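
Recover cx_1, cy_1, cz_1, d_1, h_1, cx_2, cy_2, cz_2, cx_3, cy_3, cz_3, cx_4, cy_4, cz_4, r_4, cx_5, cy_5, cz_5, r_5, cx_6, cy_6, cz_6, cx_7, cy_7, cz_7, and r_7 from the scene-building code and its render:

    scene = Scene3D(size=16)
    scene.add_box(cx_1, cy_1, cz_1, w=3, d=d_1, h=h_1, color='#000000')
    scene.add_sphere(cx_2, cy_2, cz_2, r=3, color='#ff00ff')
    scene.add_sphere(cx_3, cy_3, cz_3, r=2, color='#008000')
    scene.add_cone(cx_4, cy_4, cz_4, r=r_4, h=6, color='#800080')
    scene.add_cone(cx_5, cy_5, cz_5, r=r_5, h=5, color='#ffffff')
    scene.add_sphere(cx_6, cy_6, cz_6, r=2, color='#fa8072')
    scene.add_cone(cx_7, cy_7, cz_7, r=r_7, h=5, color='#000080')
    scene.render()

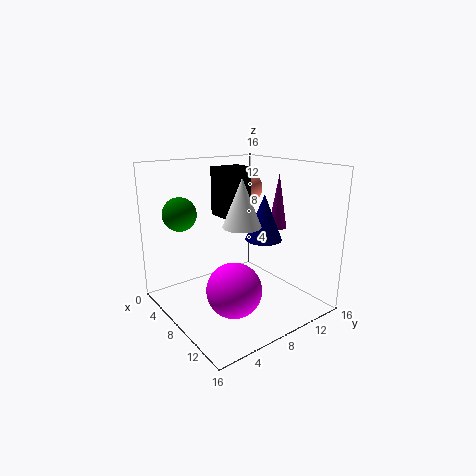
cx_1 = 1, cy_1 = 9, cz_1 = 9, d_1 = 4, h_1 = 6, cx_2 = 10, cy_2 = 6, cz_2 = 3, cx_3 = 2, cy_3 = 4, cz_3 = 10, cx_4 = 10, cy_4 = 12, cz_4 = 9, r_4 = 1, cx_5 = 10, cy_5 = 7, cz_5 = 10, r_5 = 2, cx_6 = 2, cy_6 = 14, cz_6 = 12, cx_7 = 10, cy_7 = 10, cz_7 = 8, r_7 = 2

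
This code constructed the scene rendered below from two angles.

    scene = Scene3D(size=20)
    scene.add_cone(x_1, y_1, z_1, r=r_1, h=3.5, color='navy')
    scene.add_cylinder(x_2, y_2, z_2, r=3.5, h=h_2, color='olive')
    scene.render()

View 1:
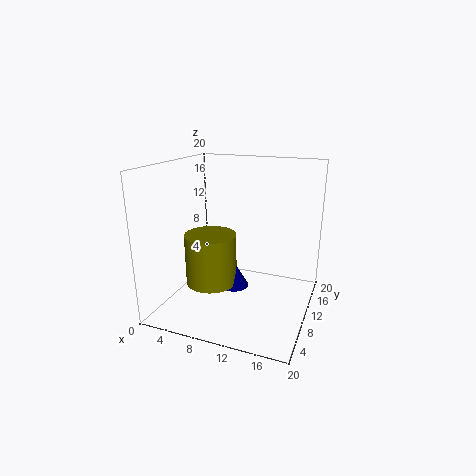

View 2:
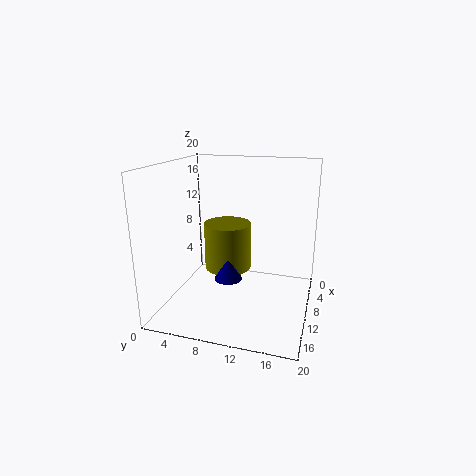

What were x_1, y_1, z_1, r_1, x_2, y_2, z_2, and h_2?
x_1 = 10
y_1 = 8.5
z_1 = 3.5
r_1 = 2
x_2 = 7
y_2 = 7.5
z_2 = 4
h_2 = 7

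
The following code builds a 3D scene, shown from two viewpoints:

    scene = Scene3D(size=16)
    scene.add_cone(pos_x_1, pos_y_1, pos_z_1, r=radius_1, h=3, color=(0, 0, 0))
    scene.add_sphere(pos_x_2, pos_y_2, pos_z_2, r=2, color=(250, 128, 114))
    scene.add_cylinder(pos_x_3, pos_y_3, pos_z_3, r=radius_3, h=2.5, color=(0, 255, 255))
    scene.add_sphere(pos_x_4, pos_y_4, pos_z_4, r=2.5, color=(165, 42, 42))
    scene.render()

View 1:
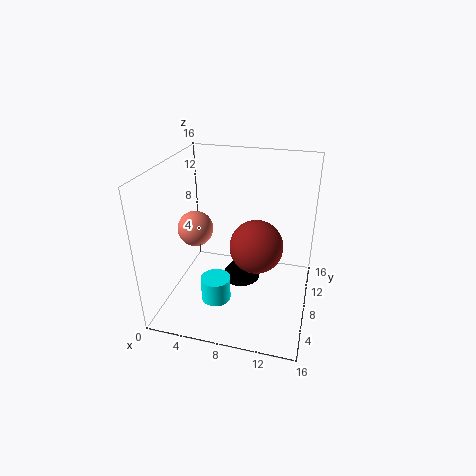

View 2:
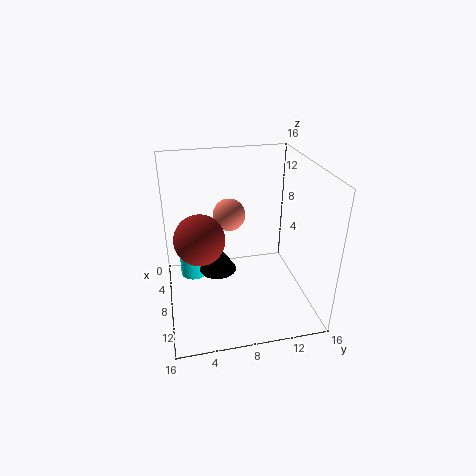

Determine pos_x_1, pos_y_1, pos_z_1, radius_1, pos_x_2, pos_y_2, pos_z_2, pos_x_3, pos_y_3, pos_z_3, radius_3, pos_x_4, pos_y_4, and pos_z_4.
pos_x_1 = 9
pos_y_1 = 5.5
pos_z_1 = 5
radius_1 = 2
pos_x_2 = 3
pos_y_2 = 8
pos_z_2 = 8.5
pos_x_3 = 7
pos_y_3 = 3
pos_z_3 = 3.5
radius_3 = 1.5
pos_x_4 = 11
pos_y_4 = 3.5
pos_z_4 = 10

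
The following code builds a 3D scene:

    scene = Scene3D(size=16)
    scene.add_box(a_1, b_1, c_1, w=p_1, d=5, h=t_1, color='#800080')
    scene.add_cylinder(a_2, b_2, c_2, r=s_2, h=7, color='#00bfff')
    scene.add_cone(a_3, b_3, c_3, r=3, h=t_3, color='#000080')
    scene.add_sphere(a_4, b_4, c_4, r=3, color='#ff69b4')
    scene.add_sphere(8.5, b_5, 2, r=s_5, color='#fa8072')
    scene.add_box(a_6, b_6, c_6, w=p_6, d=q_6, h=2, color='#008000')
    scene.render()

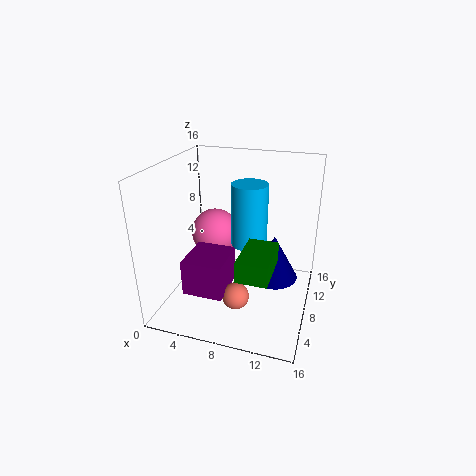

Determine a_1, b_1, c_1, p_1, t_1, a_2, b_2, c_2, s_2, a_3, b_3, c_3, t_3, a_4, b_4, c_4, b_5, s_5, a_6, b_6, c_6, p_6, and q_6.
a_1 = 3, b_1 = 3.5, c_1 = 2.5, p_1 = 4.5, t_1 = 4, a_2 = 9, b_2 = 9, c_2 = 7, s_2 = 2, a_3 = 11.5, b_3 = 11.5, c_3 = 1.5, t_3 = 5.5, a_4 = 3.5, b_4 = 12.5, c_4 = 6, b_5 = 5.5, s_5 = 1.5, a_6 = 10, b_6 = 0.5, c_6 = 7.5, p_6 = 3, q_6 = 5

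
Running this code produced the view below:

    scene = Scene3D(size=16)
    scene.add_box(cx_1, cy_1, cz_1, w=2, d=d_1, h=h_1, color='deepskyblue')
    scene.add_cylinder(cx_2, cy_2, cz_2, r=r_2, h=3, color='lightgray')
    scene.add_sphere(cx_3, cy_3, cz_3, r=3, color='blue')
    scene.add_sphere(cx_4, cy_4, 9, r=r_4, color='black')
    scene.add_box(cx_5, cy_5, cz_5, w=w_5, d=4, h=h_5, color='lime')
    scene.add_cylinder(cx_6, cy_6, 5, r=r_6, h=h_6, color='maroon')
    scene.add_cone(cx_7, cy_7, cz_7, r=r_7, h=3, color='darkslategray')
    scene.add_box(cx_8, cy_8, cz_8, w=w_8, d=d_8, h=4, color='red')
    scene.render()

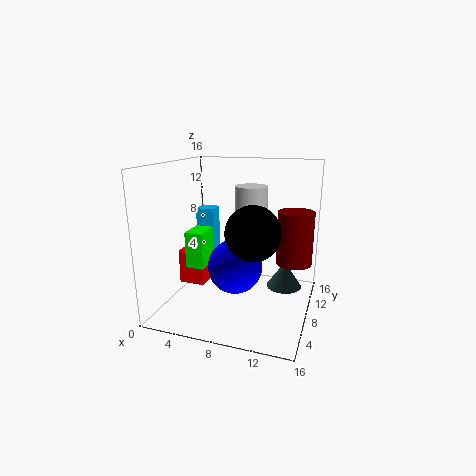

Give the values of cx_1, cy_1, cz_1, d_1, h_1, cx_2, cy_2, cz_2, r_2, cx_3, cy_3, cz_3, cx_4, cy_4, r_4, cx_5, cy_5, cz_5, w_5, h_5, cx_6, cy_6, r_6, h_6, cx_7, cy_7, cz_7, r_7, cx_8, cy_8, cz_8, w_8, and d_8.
cx_1 = 3
cy_1 = 8
cz_1 = 6
d_1 = 2
h_1 = 5
cx_2 = 8
cy_2 = 13
cz_2 = 10
r_2 = 2
cx_3 = 8
cy_3 = 7
cz_3 = 5
cx_4 = 10
cy_4 = 7
r_4 = 3
cx_5 = 3
cy_5 = 5
cz_5 = 5
w_5 = 2
h_5 = 4
cx_6 = 14
cy_6 = 10
r_6 = 2
h_6 = 6
cx_7 = 13
cy_7 = 10
cz_7 = 2
r_7 = 2
cx_8 = 1
cy_8 = 7
cz_8 = 2
w_8 = 3
d_8 = 5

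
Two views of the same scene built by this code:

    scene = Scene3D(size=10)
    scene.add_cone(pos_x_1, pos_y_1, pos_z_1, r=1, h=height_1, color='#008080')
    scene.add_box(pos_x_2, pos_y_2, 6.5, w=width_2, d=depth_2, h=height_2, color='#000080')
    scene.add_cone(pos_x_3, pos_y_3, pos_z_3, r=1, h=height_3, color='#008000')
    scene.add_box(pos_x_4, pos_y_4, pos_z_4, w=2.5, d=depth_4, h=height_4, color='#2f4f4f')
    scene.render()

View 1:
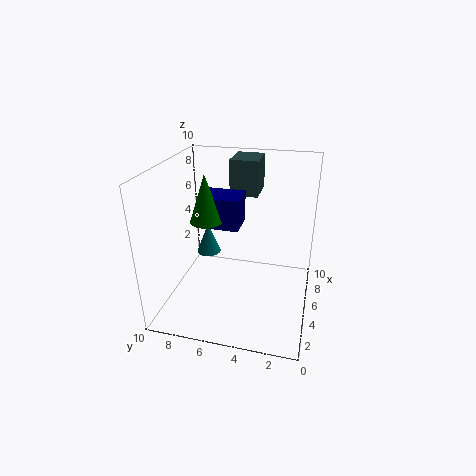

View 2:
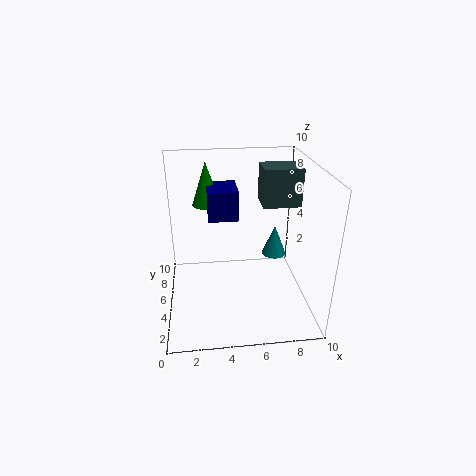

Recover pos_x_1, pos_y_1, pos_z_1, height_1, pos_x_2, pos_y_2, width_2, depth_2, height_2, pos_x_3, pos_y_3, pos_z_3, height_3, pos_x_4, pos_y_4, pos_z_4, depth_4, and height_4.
pos_x_1 = 8.5; pos_y_1 = 8.5; pos_z_1 = 1.5; height_1 = 2.5; pos_x_2 = 3; pos_y_2 = 4.5; width_2 = 2; depth_2 = 2.5; height_2 = 2; pos_x_3 = 3; pos_y_3 = 6.5; pos_z_3 = 7; height_3 = 3; pos_x_4 = 6.5; pos_y_4 = 4; pos_z_4 = 7.5; depth_4 = 2; height_4 = 2.5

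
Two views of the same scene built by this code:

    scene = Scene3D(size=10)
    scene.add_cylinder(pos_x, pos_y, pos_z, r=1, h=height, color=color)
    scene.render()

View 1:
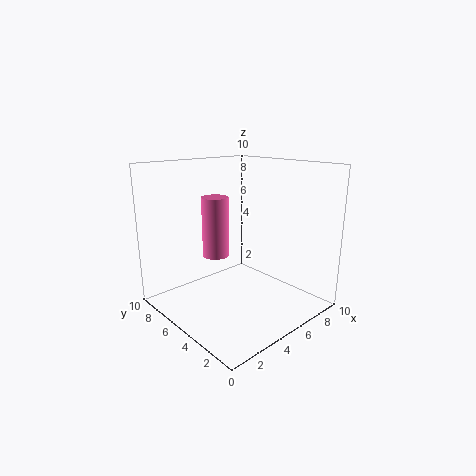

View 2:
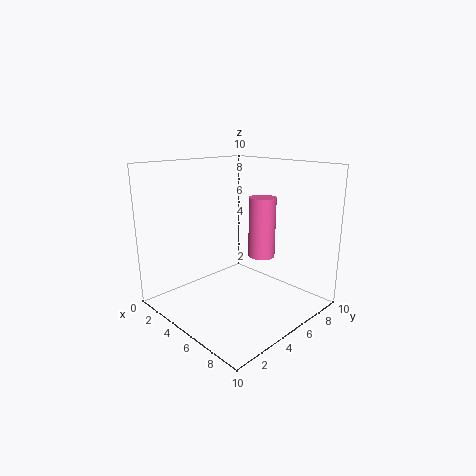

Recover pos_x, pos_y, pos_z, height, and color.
pos_x = 5
pos_y = 7.5
pos_z = 3
height = 4.5
color = 'hotpink'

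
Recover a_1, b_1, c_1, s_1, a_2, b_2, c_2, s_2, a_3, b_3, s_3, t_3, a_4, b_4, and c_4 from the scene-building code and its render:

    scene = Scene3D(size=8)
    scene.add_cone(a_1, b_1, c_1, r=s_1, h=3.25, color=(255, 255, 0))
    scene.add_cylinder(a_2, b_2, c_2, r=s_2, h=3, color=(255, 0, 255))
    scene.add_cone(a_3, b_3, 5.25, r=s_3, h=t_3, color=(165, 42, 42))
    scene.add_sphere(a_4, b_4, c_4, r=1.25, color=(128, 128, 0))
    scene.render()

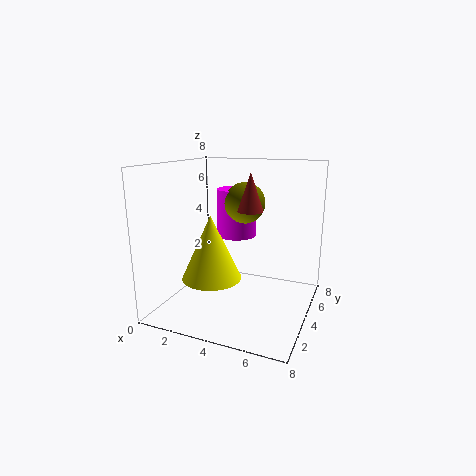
a_1 = 3.5
b_1 = 1.75
c_1 = 2.5
s_1 = 1.5
a_2 = 2.75
b_2 = 6.75
c_2 = 3.25
s_2 = 1.25
a_3 = 4.25
b_3 = 5.25
s_3 = 0.75
t_3 = 2.25
a_4 = 3.5
b_4 = 6.25
c_4 = 5.5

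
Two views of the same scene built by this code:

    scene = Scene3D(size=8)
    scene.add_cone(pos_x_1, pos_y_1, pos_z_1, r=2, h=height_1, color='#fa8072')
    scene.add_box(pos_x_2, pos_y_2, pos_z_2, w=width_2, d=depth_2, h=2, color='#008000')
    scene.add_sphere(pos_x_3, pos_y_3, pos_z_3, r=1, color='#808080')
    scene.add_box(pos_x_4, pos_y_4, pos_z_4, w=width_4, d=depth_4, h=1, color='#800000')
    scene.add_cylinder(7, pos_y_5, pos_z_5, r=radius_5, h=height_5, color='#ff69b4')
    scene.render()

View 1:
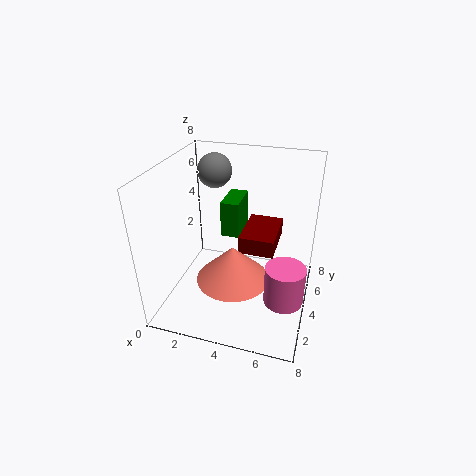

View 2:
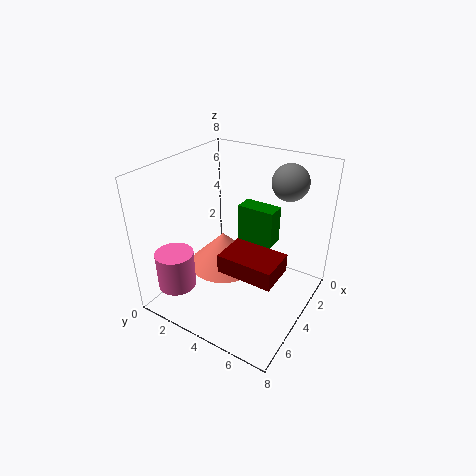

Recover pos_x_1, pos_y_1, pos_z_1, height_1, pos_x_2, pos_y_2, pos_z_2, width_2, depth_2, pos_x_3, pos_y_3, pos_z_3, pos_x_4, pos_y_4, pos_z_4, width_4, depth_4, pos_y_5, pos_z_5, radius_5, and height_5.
pos_x_1 = 4
pos_y_1 = 3
pos_z_1 = 2
height_1 = 2
pos_x_2 = 3
pos_y_2 = 4
pos_z_2 = 4
width_2 = 1
depth_2 = 2
pos_x_3 = 2
pos_y_3 = 6
pos_z_3 = 7
pos_x_4 = 4
pos_y_4 = 4
pos_z_4 = 3
width_4 = 2
depth_4 = 3
pos_y_5 = 2
pos_z_5 = 2
radius_5 = 1
height_5 = 2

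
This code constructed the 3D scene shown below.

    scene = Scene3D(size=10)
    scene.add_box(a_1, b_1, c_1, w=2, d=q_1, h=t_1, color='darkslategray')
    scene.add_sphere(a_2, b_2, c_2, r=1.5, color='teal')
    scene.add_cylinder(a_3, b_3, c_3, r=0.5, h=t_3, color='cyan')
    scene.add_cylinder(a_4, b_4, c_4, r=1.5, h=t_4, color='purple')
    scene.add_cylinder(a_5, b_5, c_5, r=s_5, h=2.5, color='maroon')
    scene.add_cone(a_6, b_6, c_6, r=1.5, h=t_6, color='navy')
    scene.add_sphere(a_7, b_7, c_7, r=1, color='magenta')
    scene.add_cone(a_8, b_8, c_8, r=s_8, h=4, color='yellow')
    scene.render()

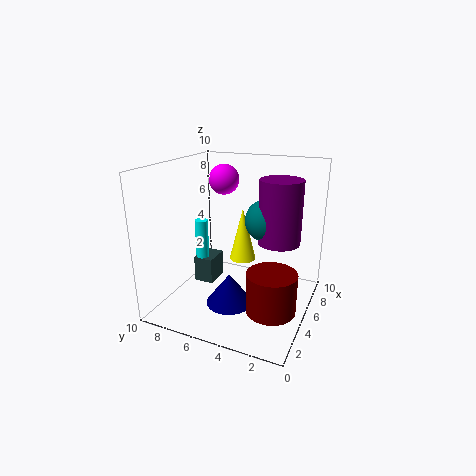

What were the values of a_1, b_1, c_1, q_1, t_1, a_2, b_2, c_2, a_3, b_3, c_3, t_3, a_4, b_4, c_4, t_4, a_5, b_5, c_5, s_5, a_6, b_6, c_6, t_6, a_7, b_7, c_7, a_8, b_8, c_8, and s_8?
a_1 = 5.5
b_1 = 7.5
c_1 = 0.5
q_1 = 1.5
t_1 = 2
a_2 = 6.5
b_2 = 3.5
c_2 = 6
a_3 = 6
b_3 = 8.5
c_3 = 1.5
t_3 = 4
a_4 = 6.5
b_4 = 2.5
c_4 = 4.5
t_4 = 4.5
a_5 = 2
b_5 = 1.5
c_5 = 2
s_5 = 1.5
a_6 = 2.5
b_6 = 4.5
c_6 = 1.5
t_6 = 2
a_7 = 5
b_7 = 6
c_7 = 9
a_8 = 7
b_8 = 5.5
c_8 = 2.5
s_8 = 1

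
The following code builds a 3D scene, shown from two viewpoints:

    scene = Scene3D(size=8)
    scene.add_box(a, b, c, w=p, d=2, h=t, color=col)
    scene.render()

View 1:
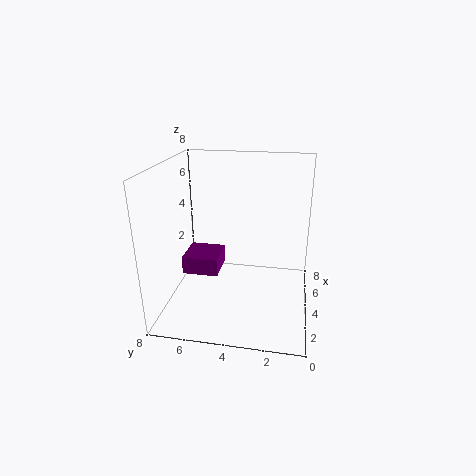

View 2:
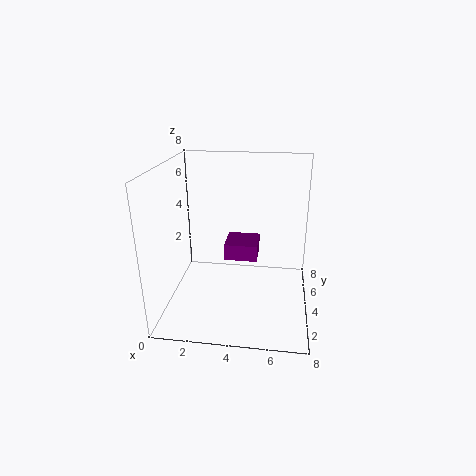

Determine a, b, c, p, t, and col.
a = 3
b = 5
c = 2
p = 2
t = 1
col = 'purple'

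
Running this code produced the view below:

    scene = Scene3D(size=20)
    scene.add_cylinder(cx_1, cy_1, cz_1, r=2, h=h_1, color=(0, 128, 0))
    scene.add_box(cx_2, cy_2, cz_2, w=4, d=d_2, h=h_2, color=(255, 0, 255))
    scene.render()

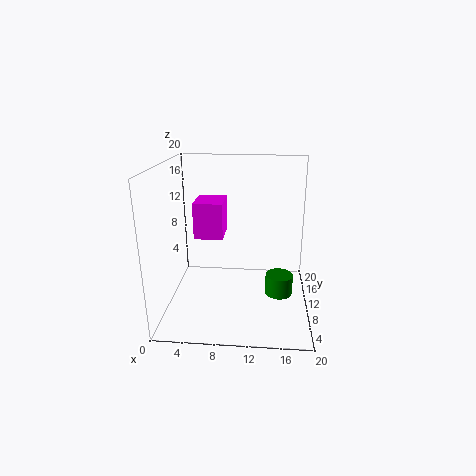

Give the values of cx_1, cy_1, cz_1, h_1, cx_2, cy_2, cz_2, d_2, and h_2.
cx_1 = 16, cy_1 = 11, cz_1 = 1, h_1 = 3, cx_2 = 4, cy_2 = 9, cz_2 = 10, d_2 = 5, h_2 = 5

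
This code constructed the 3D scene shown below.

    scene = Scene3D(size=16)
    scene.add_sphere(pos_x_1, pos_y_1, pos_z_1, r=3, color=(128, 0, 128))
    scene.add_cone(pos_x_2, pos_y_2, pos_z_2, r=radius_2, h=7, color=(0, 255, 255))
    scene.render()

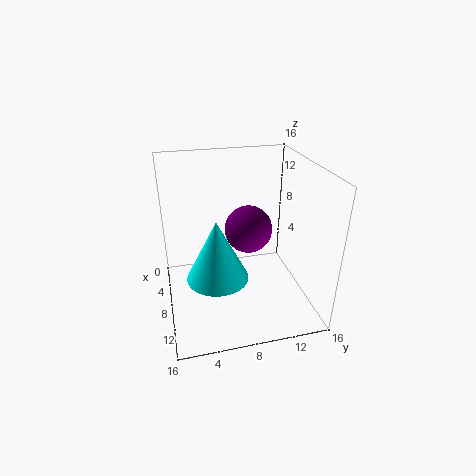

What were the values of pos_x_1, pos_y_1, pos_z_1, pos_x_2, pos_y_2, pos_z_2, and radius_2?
pos_x_1 = 3.5
pos_y_1 = 10.5
pos_z_1 = 6.5
pos_x_2 = 8.5
pos_y_2 = 5.5
pos_z_2 = 3.5
radius_2 = 3.5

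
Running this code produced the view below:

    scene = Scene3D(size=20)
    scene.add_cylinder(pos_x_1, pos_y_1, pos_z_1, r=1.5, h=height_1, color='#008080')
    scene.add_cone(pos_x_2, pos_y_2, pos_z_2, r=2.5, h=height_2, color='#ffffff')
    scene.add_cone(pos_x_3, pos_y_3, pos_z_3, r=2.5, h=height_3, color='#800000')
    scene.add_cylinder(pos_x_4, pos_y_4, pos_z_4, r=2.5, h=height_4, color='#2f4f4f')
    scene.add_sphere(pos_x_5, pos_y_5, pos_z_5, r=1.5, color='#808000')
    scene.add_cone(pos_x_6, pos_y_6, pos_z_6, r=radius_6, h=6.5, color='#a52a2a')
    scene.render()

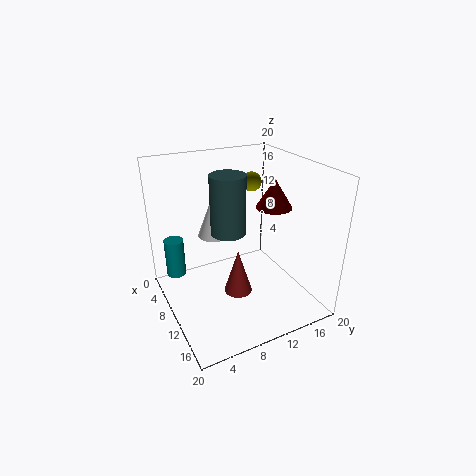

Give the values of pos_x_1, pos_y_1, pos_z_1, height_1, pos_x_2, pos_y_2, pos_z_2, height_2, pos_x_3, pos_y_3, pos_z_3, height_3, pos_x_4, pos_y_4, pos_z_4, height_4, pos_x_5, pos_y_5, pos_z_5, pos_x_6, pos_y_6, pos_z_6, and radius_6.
pos_x_1 = 2
pos_y_1 = 3
pos_z_1 = 1.5
height_1 = 6
pos_x_2 = 4
pos_y_2 = 9
pos_z_2 = 8
height_2 = 6.5
pos_x_3 = 11
pos_y_3 = 15
pos_z_3 = 14
height_3 = 4
pos_x_4 = 8
pos_y_4 = 9.5
pos_z_4 = 10
height_4 = 8.5
pos_x_5 = 4
pos_y_5 = 15.5
pos_z_5 = 15.5
pos_x_6 = 11
pos_y_6 = 9.5
pos_z_6 = 2
radius_6 = 2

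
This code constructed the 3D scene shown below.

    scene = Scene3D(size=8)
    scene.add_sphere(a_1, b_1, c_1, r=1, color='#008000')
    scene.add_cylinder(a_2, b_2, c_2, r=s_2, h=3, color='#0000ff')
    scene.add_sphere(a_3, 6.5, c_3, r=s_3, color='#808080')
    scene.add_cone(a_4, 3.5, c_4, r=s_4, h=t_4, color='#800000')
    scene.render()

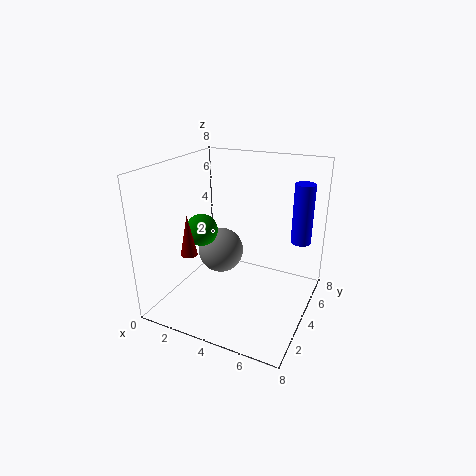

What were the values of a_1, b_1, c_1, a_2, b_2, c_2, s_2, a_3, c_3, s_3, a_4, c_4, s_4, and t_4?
a_1 = 1; b_1 = 5; c_1 = 3.5; a_2 = 7.5; b_2 = 4; c_2 = 4.5; s_2 = 0.5; a_3 = 1.5; c_3 = 1.5; s_3 = 1.5; a_4 = 1; c_4 = 2.5; s_4 = 0.5; t_4 = 2.5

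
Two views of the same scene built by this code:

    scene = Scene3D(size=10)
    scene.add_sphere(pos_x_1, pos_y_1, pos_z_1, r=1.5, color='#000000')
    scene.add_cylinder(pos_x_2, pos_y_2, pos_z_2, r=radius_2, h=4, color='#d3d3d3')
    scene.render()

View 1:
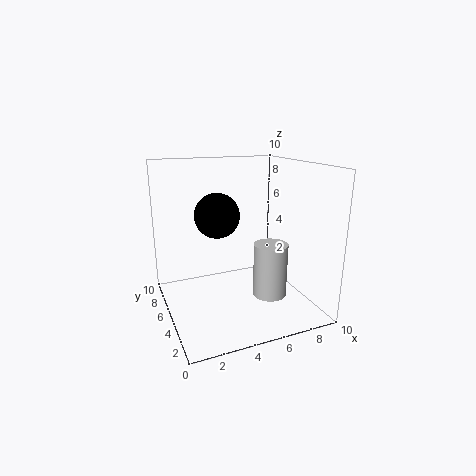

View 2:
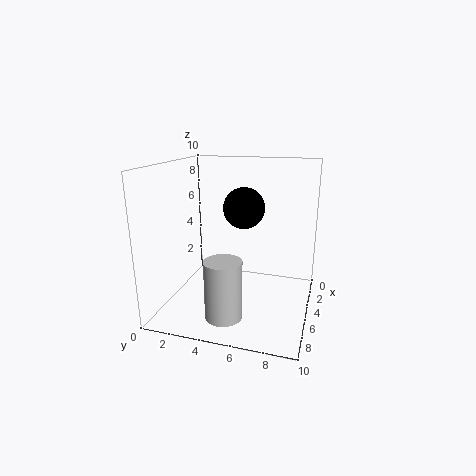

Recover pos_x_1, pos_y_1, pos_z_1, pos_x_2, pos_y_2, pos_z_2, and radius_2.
pos_x_1 = 3.5; pos_y_1 = 5; pos_z_1 = 6.75; pos_x_2 = 7.5; pos_y_2 = 4.75; pos_z_2 = 0.25; radius_2 = 1.25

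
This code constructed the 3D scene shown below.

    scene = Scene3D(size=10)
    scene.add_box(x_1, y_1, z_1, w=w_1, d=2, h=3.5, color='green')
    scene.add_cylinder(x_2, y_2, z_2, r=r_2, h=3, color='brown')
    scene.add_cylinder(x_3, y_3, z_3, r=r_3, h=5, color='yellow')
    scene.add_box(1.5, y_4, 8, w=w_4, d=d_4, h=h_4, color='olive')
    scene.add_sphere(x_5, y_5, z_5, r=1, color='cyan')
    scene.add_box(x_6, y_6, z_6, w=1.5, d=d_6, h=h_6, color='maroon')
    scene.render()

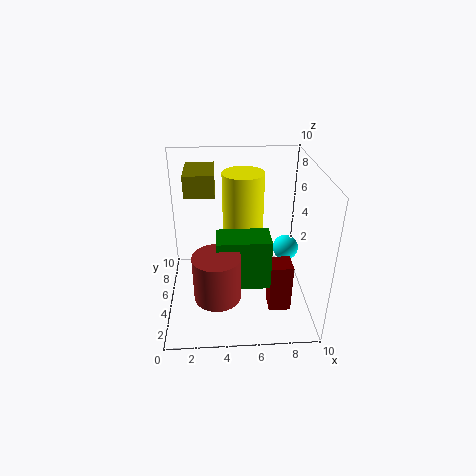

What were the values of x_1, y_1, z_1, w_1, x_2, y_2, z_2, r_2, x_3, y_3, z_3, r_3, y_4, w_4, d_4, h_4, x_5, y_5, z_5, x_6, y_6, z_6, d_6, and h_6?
x_1 = 3.5
y_1 = 2.5
z_1 = 2.5
w_1 = 3.5
x_2 = 3.5
y_2 = 2
z_2 = 2.5
r_2 = 1.5
x_3 = 5.5
y_3 = 7
z_3 = 4
r_3 = 1.5
y_4 = 5
w_4 = 2
d_4 = 3
h_4 = 1.5
x_5 = 9
y_5 = 7.5
z_5 = 2.5
x_6 = 7
y_6 = 2.5
z_6 = 0.5
d_6 = 1.5
h_6 = 3.5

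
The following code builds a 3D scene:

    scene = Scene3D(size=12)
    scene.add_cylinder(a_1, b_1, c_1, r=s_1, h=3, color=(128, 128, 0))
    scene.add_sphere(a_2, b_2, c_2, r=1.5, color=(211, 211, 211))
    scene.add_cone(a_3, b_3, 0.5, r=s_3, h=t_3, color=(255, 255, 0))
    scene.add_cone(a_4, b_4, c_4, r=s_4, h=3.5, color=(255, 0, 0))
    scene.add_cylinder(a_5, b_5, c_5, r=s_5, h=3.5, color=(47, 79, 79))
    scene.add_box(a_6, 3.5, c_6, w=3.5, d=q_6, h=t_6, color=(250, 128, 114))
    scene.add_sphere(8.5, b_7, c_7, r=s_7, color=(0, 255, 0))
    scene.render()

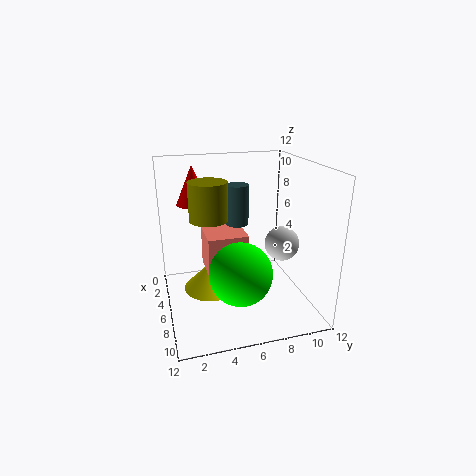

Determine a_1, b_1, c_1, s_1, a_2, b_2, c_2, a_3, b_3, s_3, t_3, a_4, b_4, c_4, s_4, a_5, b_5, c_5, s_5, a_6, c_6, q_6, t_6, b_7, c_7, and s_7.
a_1 = 6.5
b_1 = 3.5
c_1 = 8
s_1 = 1.5
a_2 = 6
b_2 = 10
c_2 = 5
a_3 = 4
b_3 = 4
s_3 = 2.5
t_3 = 2.5
a_4 = 2
b_4 = 3
c_4 = 8
s_4 = 1.5
a_5 = 4
b_5 = 6.5
c_5 = 6.5
s_5 = 1
a_6 = 2.5
c_6 = 2.5
q_6 = 3.5
t_6 = 3.5
b_7 = 5.5
c_7 = 4
s_7 = 2.5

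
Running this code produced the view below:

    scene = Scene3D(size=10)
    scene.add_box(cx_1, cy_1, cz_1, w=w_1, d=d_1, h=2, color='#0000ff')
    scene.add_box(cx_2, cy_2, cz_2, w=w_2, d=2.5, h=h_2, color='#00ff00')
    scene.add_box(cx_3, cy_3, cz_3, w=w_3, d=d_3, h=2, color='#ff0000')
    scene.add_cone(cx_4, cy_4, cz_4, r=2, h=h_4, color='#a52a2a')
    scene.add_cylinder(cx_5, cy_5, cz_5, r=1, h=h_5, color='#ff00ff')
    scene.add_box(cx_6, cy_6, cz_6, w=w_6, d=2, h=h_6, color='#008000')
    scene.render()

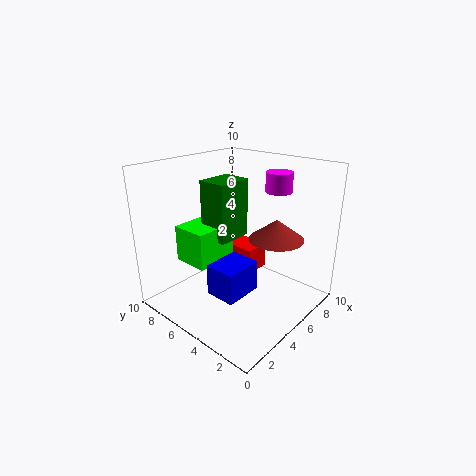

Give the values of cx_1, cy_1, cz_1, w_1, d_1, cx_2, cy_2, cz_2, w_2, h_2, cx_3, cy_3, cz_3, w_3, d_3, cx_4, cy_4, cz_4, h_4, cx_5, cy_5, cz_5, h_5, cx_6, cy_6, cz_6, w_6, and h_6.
cx_1 = 1.5, cy_1 = 2.5, cz_1 = 2.5, w_1 = 2.5, d_1 = 2, cx_2 = 2, cy_2 = 5.5, cz_2 = 3.5, w_2 = 3, h_2 = 2.5, cx_3 = 7, cy_3 = 5.5, cz_3 = 1, w_3 = 2, d_3 = 3, cx_4 = 7.5, cy_4 = 3.5, cz_4 = 4.5, h_4 = 1.5, cx_5 = 9, cy_5 = 4.5, cz_5 = 7.5, h_5 = 1.5, cx_6 = 3.5, cy_6 = 5, cz_6 = 5, w_6 = 2.5, h_6 = 4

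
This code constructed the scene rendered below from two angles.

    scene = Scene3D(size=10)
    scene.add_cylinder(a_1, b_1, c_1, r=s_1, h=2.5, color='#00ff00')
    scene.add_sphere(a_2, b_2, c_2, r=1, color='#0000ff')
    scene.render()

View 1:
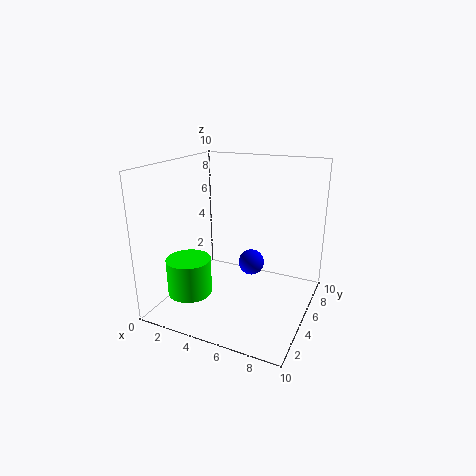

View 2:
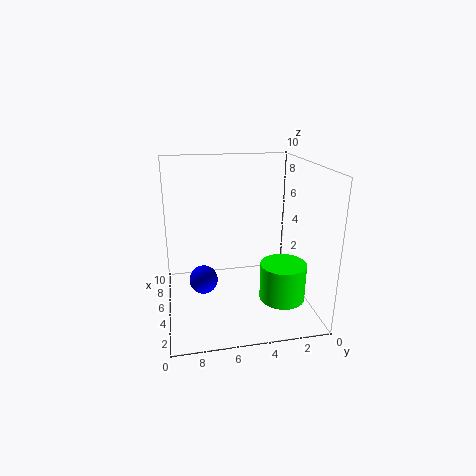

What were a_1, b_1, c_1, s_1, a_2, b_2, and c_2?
a_1 = 2.5, b_1 = 2.5, c_1 = 1.5, s_1 = 1.5, a_2 = 5, b_2 = 7.5, c_2 = 2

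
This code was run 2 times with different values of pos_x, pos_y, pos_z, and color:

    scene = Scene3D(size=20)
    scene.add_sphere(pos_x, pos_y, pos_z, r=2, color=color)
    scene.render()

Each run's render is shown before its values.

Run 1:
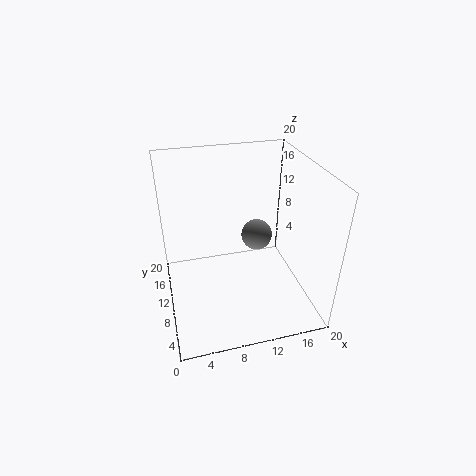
pos_x = 12, pos_y = 8, pos_z = 11.5, color = 'gray'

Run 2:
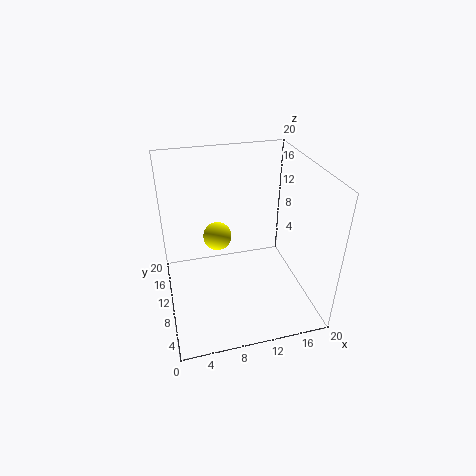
pos_x = 7.5, pos_y = 12, pos_z = 9.5, color = 'yellow'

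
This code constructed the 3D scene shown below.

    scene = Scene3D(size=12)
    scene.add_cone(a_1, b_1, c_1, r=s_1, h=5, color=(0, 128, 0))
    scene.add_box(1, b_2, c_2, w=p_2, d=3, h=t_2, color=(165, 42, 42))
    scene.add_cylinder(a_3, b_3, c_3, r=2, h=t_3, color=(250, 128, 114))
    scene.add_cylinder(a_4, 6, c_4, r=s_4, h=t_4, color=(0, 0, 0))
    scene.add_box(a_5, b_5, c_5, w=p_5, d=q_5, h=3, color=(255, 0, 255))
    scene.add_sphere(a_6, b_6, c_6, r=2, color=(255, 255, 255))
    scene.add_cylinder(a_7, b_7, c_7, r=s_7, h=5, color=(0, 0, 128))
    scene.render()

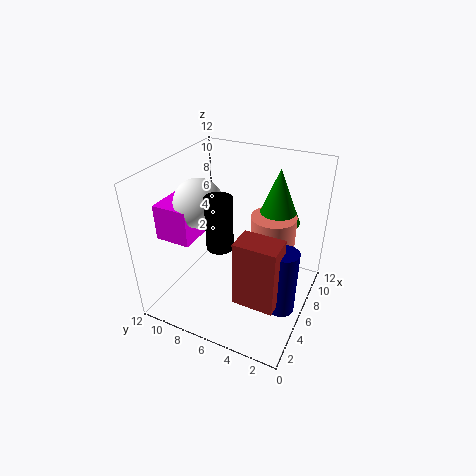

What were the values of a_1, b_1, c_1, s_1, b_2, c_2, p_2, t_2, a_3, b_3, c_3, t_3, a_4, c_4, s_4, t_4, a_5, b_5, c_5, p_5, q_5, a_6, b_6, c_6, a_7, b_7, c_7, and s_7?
a_1 = 10, b_1 = 4, c_1 = 6, s_1 = 2, b_2 = 1, c_2 = 4, p_2 = 2, t_2 = 5, a_3 = 9, b_3 = 4, c_3 = 3, t_3 = 4, a_4 = 3, c_4 = 7, s_4 = 1, t_4 = 4, a_5 = 3, b_5 = 9, c_5 = 6, p_5 = 4, q_5 = 3, a_6 = 5, b_6 = 9, c_6 = 9, a_7 = 3, b_7 = 1, c_7 = 3, s_7 = 1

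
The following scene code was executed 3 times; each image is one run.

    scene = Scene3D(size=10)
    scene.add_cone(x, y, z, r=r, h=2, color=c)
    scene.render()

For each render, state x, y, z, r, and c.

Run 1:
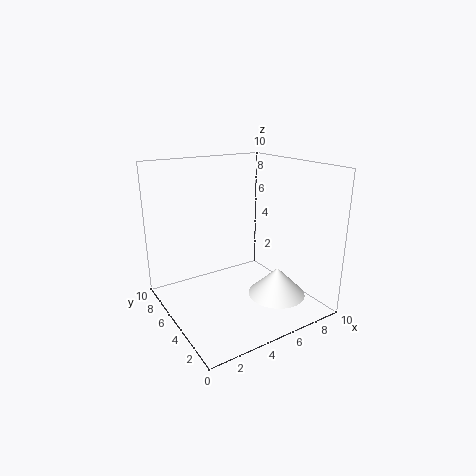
x = 7, y = 3, z = 1, r = 2, c = 'white'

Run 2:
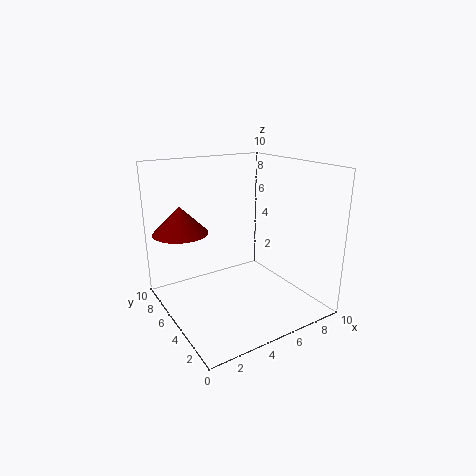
x = 2, y = 8, z = 5, r = 2, c = 'maroon'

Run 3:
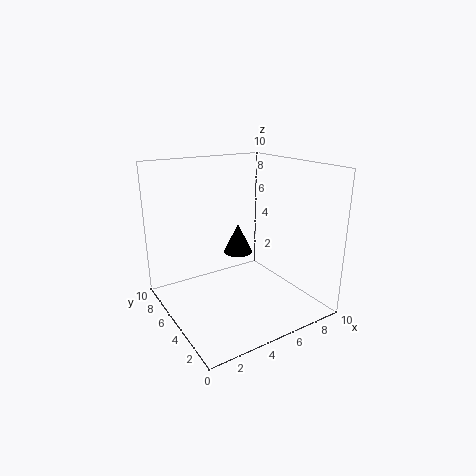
x = 5, y = 5, z = 4, r = 1, c = 'black'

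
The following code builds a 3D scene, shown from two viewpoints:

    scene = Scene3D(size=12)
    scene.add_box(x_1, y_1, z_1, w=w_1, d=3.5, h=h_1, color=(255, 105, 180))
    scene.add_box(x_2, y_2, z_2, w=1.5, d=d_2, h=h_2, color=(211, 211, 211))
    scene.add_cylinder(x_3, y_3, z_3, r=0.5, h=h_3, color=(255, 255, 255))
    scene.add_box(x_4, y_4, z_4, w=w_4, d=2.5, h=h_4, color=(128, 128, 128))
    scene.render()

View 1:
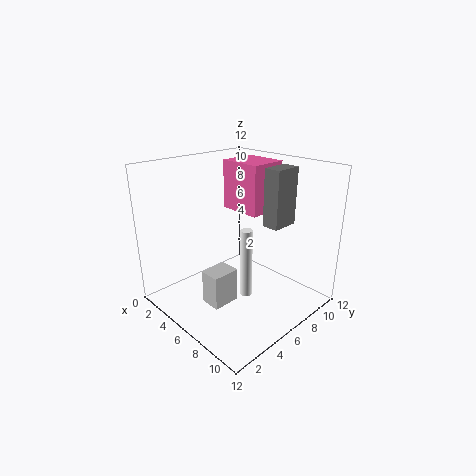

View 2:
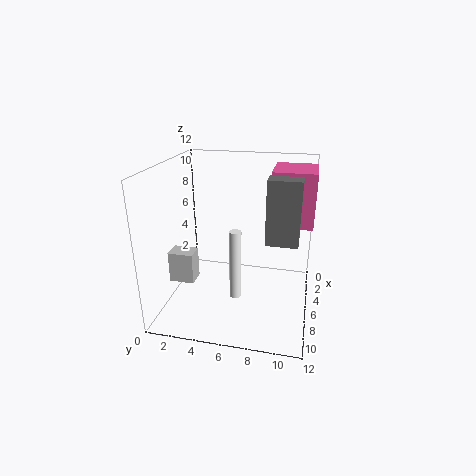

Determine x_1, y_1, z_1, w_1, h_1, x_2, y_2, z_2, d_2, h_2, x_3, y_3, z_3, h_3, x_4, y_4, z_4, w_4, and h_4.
x_1 = 1.5; y_1 = 8.5; z_1 = 7; w_1 = 4; h_1 = 4.5; x_2 = 7.5; y_2 = 1; z_2 = 3; d_2 = 2; h_2 = 2.5; x_3 = 7; y_3 = 6; z_3 = 1; h_3 = 6; x_4 = 6.5; y_4 = 8.5; z_4 = 6.5; w_4 = 1.5; h_4 = 5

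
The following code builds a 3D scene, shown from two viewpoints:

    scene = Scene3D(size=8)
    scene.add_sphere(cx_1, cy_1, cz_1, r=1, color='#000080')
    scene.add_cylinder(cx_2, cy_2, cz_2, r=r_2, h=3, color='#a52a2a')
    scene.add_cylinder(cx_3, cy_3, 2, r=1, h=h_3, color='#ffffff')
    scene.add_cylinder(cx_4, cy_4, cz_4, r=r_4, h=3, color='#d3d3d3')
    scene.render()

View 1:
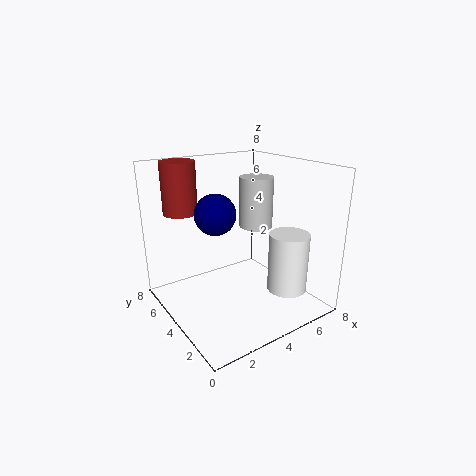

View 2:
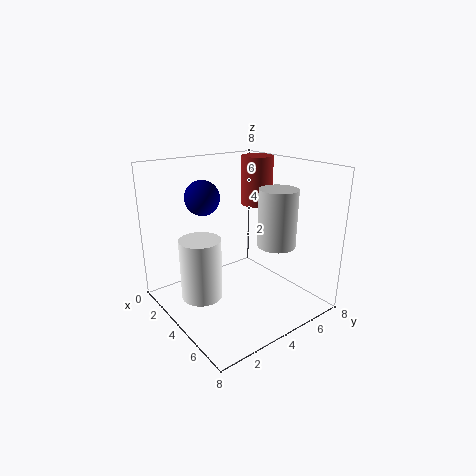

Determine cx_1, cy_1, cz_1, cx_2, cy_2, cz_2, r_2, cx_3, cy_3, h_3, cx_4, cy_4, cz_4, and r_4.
cx_1 = 2, cy_1 = 3, cz_1 = 6, cx_2 = 2, cy_2 = 7, cz_2 = 5, r_2 = 1, cx_3 = 5, cy_3 = 1, h_3 = 3, cx_4 = 6, cy_4 = 5, cz_4 = 4, r_4 = 1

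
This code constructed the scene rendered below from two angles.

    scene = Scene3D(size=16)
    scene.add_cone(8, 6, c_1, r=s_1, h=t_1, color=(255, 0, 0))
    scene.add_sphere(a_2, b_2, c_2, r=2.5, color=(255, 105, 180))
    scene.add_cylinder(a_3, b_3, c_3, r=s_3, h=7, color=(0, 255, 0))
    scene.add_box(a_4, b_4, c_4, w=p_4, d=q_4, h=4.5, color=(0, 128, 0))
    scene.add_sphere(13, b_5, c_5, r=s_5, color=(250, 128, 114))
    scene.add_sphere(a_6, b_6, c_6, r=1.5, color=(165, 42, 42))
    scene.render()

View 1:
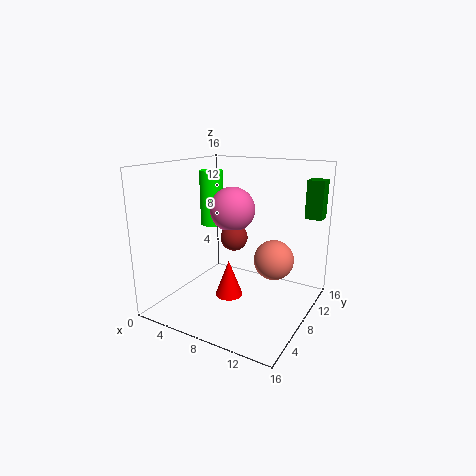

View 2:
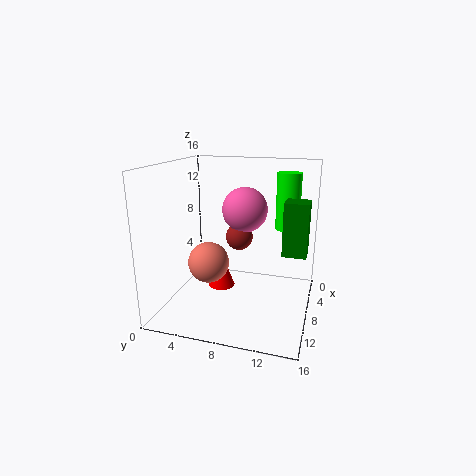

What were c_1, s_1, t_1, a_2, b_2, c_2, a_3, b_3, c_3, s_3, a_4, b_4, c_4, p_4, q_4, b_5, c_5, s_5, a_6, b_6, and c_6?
c_1 = 2; s_1 = 1.5; t_1 = 4; a_2 = 7; b_2 = 8.5; c_2 = 11; a_3 = 1.5; b_3 = 12.5; c_3 = 7.5; s_3 = 1.5; a_4 = 13.5; b_4 = 14; c_4 = 9.5; p_4 = 2; q_4 = 2; b_5 = 6.5; c_5 = 7; s_5 = 2; a_6 = 7.5; b_6 = 8; c_6 = 8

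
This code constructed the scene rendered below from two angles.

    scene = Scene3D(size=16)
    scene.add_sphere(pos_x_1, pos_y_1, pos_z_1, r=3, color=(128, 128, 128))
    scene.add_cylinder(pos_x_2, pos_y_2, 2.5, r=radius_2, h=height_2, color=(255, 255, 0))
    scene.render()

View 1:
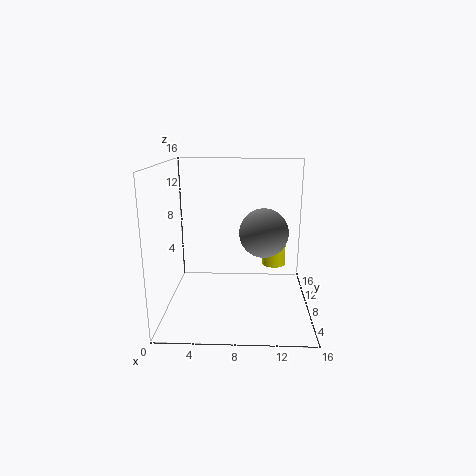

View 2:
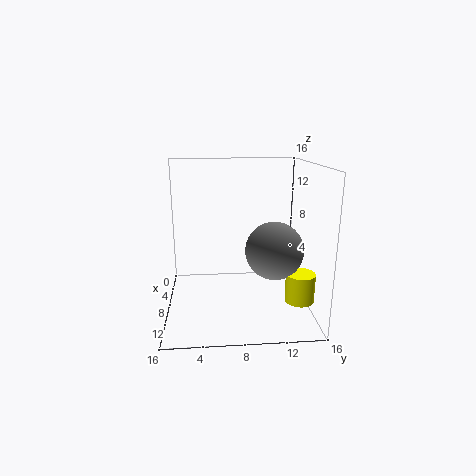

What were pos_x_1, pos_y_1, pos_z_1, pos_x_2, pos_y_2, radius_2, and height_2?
pos_x_1 = 11
pos_y_1 = 11.5
pos_z_1 = 7.5
pos_x_2 = 12.5
pos_y_2 = 14
radius_2 = 1.5
height_2 = 3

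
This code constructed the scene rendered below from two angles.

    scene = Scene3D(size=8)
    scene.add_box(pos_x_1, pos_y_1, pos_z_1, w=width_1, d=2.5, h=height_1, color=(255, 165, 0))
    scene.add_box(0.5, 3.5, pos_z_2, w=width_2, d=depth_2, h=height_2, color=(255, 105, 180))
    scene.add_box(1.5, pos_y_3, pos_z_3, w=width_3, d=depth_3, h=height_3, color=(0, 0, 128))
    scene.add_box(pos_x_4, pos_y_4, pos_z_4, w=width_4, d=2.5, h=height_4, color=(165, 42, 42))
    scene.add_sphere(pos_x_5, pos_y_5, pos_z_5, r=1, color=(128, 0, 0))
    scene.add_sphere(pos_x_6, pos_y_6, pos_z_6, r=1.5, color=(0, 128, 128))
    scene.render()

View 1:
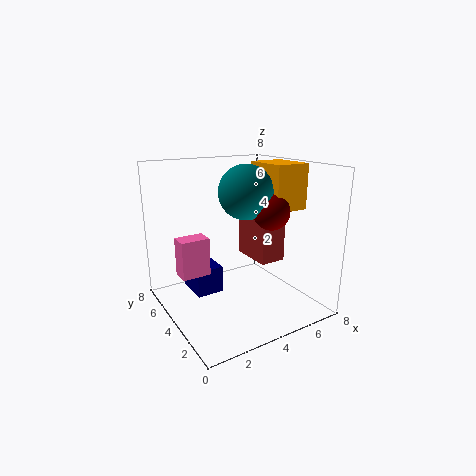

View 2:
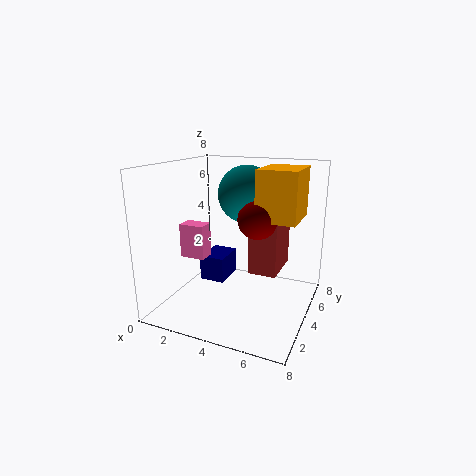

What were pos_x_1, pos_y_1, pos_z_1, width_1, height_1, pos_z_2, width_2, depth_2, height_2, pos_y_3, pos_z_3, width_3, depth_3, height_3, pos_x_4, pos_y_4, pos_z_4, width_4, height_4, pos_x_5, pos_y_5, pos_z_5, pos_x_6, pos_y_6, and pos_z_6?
pos_x_1 = 5.5; pos_y_1 = 2.5; pos_z_1 = 5.5; width_1 = 2; height_1 = 2.5; pos_z_2 = 2.5; width_2 = 1.5; depth_2 = 1; height_2 = 2; pos_y_3 = 4; pos_z_3 = 1; width_3 = 1.5; depth_3 = 2; height_3 = 1.5; pos_x_4 = 5; pos_y_4 = 3; pos_z_4 = 2.5; width_4 = 1.5; height_4 = 3; pos_x_5 = 5.5; pos_y_5 = 3; pos_z_5 = 5.5; pos_x_6 = 4.5; pos_y_6 = 4; pos_z_6 = 6.5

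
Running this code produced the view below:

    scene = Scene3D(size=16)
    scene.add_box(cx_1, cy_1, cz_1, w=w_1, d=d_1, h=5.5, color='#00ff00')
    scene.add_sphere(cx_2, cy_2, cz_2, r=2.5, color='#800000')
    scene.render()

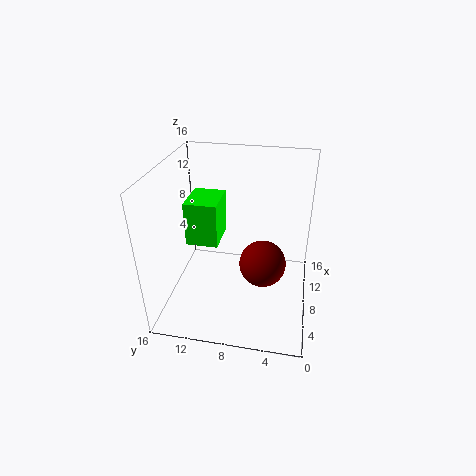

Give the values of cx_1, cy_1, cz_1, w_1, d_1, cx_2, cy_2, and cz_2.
cx_1 = 10, cy_1 = 11, cz_1 = 5, w_1 = 5, d_1 = 4, cx_2 = 6.5, cy_2 = 5, cz_2 = 6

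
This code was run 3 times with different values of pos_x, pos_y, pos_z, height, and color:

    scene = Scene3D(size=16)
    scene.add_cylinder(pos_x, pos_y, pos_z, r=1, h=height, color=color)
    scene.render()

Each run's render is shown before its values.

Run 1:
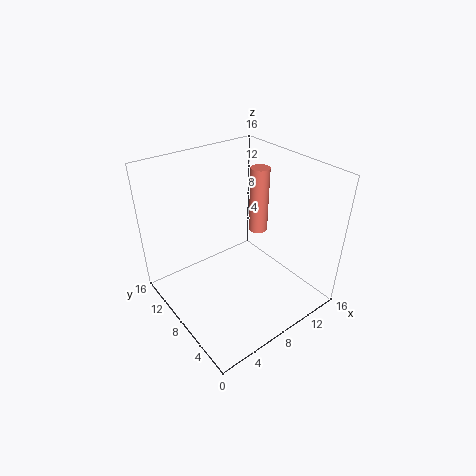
pos_x = 10; pos_y = 7; pos_z = 9; height = 7; color = 'salmon'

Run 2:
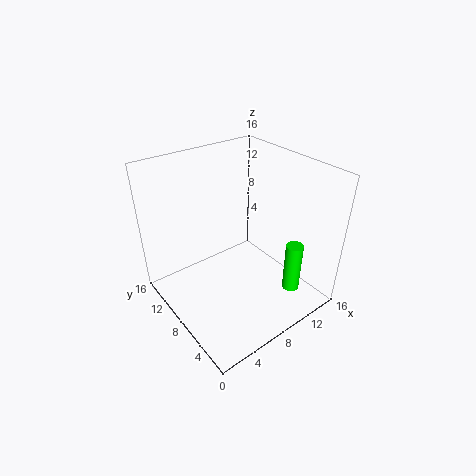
pos_x = 13; pos_y = 4; pos_z = 1; height = 6; color = 'lime'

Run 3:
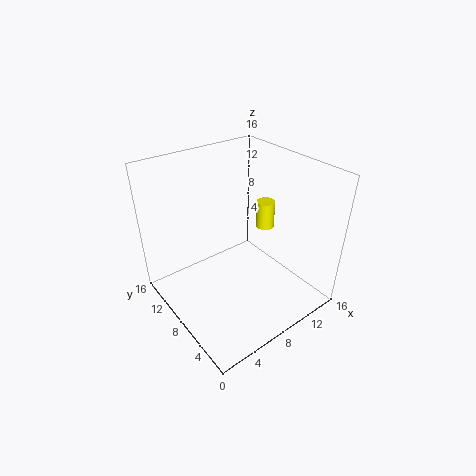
pos_x = 11; pos_y = 7; pos_z = 9; height = 3; color = 'yellow'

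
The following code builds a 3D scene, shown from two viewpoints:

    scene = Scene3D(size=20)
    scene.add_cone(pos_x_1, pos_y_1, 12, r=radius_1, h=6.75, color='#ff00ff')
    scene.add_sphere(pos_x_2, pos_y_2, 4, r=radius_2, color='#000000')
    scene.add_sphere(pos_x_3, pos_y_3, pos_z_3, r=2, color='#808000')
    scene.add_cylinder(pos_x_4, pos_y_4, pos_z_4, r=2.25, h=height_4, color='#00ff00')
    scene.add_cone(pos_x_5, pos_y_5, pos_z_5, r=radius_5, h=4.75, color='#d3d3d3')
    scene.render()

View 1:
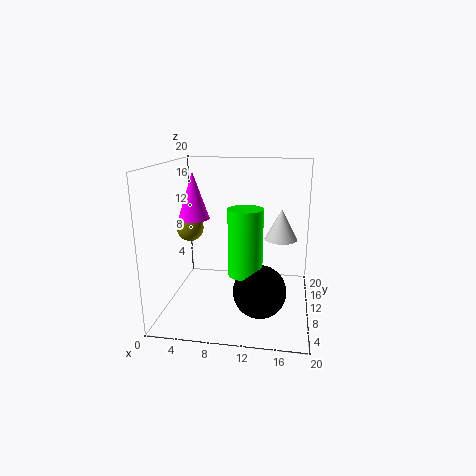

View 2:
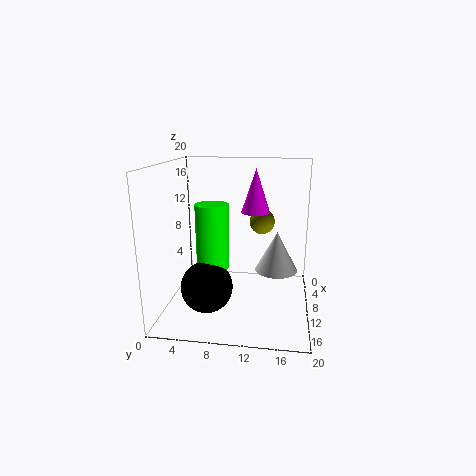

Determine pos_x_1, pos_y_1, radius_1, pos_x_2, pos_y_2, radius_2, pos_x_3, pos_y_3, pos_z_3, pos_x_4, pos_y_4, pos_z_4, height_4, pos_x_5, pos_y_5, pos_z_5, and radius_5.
pos_x_1 = 3.25; pos_y_1 = 11.75; radius_1 = 2.25; pos_x_2 = 13.5; pos_y_2 = 6.25; radius_2 = 3.5; pos_x_3 = 2.25; pos_y_3 = 12.75; pos_z_3 = 10.25; pos_x_4 = 11.5; pos_y_4 = 6.75; pos_z_4 = 6.25; height_4 = 8.75; pos_x_5 = 15.75; pos_y_5 = 15.5; pos_z_5 = 8.25; radius_5 = 2.5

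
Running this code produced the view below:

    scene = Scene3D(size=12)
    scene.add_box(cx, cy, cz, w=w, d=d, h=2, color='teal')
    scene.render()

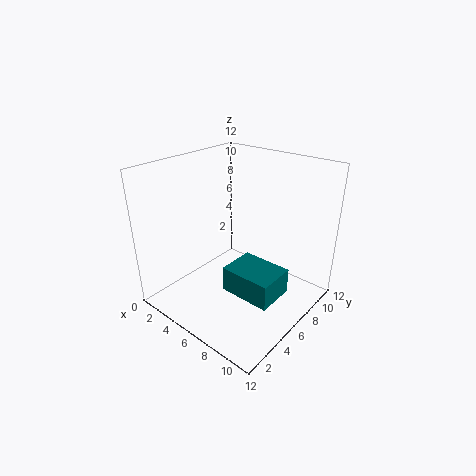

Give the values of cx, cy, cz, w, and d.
cx = 7; cy = 3; cz = 3; w = 4; d = 3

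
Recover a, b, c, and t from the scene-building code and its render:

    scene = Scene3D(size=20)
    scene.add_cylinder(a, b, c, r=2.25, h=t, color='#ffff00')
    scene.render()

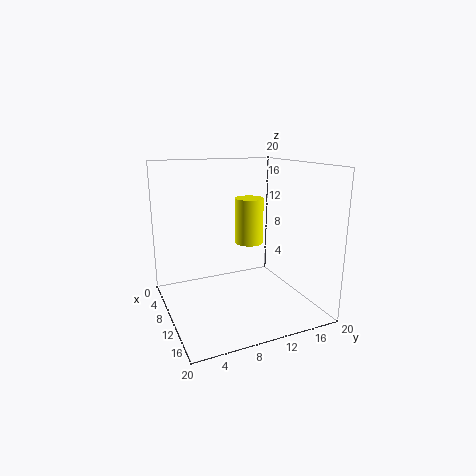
a = 4.25
b = 14.5
c = 7
t = 7.25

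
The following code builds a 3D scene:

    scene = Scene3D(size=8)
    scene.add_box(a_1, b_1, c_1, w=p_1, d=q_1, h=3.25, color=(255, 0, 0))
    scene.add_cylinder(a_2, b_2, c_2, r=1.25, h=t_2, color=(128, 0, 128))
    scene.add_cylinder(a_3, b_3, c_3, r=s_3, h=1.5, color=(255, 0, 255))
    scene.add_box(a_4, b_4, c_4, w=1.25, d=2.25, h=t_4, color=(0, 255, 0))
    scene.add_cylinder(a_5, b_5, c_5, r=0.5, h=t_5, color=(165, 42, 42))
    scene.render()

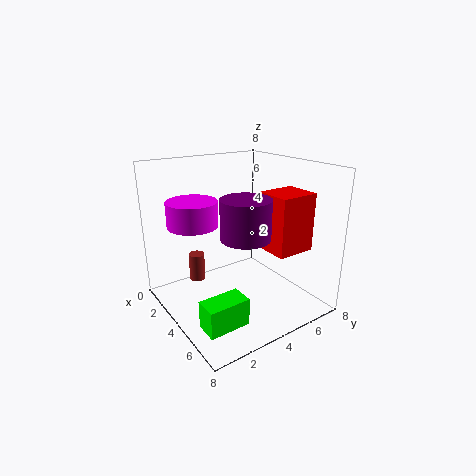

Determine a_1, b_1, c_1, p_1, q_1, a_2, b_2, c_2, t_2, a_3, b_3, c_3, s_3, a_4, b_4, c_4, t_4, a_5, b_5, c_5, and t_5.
a_1 = 4.25; b_1 = 5.25; c_1 = 3.25; p_1 = 2; q_1 = 2.25; a_2 = 5.75; b_2 = 3.25; c_2 = 4.75; t_2 = 2; a_3 = 1.5; b_3 = 2.5; c_3 = 4.25; s_3 = 1.5; a_4 = 5.25; b_4 = 0.75; c_4 = 0.25; t_4 = 1.5; a_5 = 0.75; b_5 = 3; c_5 = 0.25; t_5 = 1.75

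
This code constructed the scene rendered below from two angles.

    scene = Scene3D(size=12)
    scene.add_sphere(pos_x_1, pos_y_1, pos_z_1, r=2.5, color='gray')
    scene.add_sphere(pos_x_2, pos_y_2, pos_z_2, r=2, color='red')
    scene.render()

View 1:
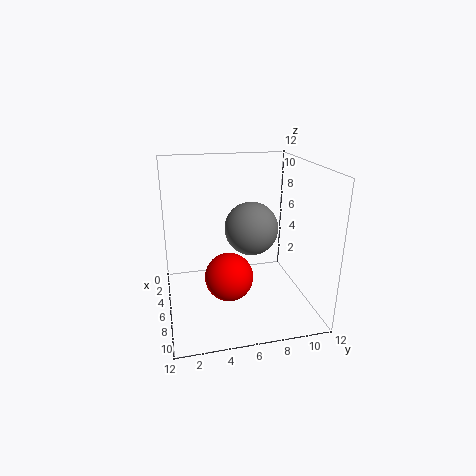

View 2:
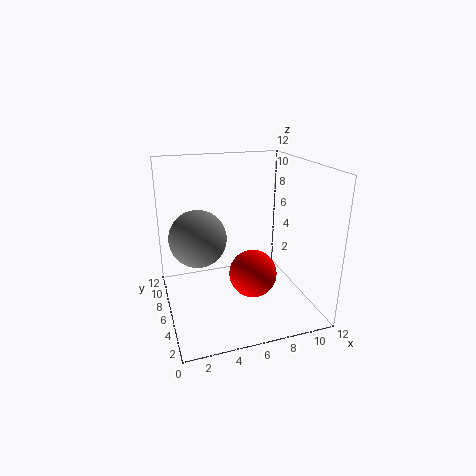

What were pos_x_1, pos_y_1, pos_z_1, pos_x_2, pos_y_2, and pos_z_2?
pos_x_1 = 3
pos_y_1 = 8
pos_z_1 = 5.5
pos_x_2 = 7
pos_y_2 = 5
pos_z_2 = 3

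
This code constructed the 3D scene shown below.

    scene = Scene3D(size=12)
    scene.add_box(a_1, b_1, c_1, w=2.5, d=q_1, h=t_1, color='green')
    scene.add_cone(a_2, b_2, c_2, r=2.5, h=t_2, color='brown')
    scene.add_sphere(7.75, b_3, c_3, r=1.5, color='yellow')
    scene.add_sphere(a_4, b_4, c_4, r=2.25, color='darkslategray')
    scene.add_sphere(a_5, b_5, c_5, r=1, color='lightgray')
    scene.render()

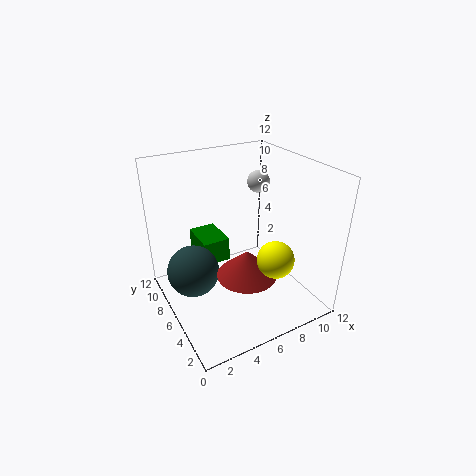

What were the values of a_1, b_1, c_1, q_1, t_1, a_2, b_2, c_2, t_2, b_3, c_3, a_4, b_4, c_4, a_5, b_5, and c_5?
a_1 = 4; b_1 = 8.5; c_1 = 2.25; q_1 = 3.5; t_1 = 2.25; a_2 = 6; b_2 = 4.5; c_2 = 3.25; t_2 = 2.25; b_3 = 3; c_3 = 5; a_4 = 2.5; b_4 = 7.75; c_4 = 2.75; a_5 = 9.5; b_5 = 8.5; c_5 = 9.5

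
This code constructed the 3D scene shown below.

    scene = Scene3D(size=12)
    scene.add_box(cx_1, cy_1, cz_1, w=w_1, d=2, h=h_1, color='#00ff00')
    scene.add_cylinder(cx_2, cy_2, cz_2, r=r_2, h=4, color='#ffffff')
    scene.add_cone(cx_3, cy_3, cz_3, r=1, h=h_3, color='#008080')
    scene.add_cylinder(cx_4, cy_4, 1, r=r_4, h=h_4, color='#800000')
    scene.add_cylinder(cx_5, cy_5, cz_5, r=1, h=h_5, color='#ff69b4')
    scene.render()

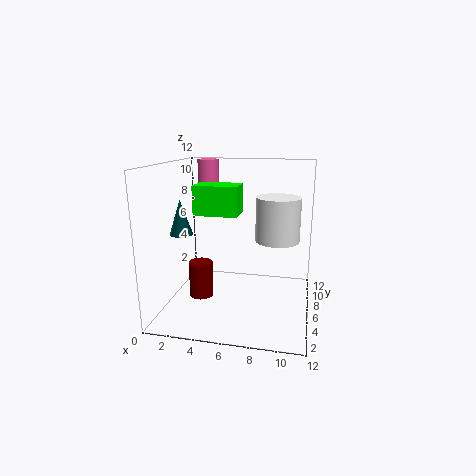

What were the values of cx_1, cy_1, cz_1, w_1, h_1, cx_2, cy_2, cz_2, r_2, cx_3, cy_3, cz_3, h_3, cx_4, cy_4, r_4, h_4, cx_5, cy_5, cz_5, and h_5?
cx_1 = 4
cy_1 = 1
cz_1 = 9
w_1 = 3
h_1 = 2
cx_2 = 9
cy_2 = 9
cz_2 = 5
r_2 = 2
cx_3 = 1
cy_3 = 6
cz_3 = 6
h_3 = 3
cx_4 = 3
cy_4 = 5
r_4 = 1
h_4 = 3
cx_5 = 2
cy_5 = 11
cz_5 = 8
h_5 = 4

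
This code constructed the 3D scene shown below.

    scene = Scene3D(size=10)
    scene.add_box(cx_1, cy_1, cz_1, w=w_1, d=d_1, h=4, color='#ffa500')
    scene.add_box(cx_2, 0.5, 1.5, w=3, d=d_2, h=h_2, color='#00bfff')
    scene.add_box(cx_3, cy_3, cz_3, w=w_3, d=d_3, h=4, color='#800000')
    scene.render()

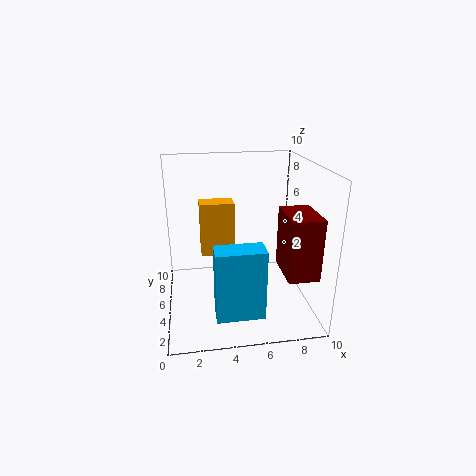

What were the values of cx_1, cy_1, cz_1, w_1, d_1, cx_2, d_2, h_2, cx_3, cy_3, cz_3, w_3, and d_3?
cx_1 = 2.5
cy_1 = 6.5
cz_1 = 3
w_1 = 2.5
d_1 = 1.5
cx_2 = 3
d_2 = 1.5
h_2 = 4.5
cx_3 = 7.5
cy_3 = 1
cz_3 = 3.5
w_3 = 2
d_3 = 3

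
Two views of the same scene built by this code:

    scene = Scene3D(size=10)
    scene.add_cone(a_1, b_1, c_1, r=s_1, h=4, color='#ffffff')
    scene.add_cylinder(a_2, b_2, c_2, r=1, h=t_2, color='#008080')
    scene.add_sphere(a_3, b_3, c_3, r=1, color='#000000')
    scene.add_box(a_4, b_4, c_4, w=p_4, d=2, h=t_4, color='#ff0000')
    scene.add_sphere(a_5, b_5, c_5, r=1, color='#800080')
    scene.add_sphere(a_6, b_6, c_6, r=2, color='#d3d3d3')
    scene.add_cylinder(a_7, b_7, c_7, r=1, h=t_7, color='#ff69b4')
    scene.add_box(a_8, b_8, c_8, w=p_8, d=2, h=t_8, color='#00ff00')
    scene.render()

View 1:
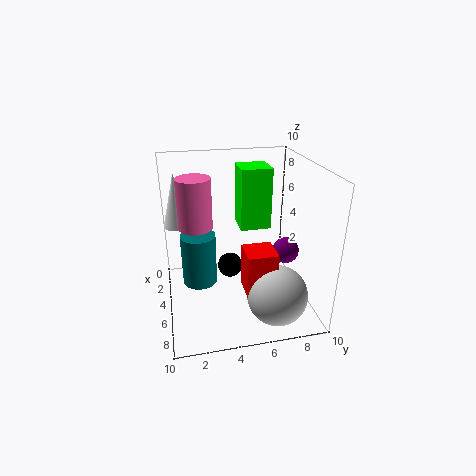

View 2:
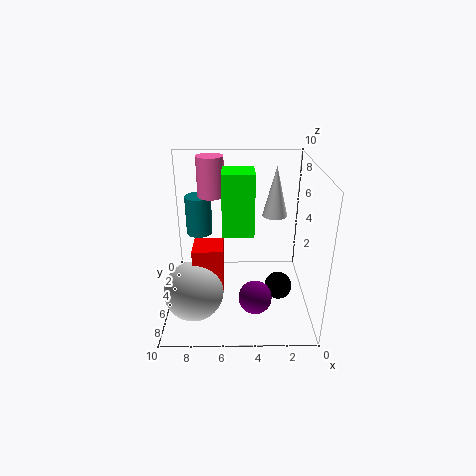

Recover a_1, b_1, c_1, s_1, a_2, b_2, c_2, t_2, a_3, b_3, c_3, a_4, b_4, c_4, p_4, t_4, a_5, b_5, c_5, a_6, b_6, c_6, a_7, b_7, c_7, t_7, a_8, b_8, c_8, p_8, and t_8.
a_1 = 2
b_1 = 1
c_1 = 5
s_1 = 1
a_2 = 8
b_2 = 2
c_2 = 4
t_2 = 3
a_3 = 2
b_3 = 5
c_3 = 1
a_4 = 6
b_4 = 5
c_4 = 2
p_4 = 2
t_4 = 3
a_5 = 4
b_5 = 9
c_5 = 3
a_6 = 8
b_6 = 7
c_6 = 2
a_7 = 7
b_7 = 2
c_7 = 7
t_7 = 3
a_8 = 4
b_8 = 5
c_8 = 6
p_8 = 2
t_8 = 4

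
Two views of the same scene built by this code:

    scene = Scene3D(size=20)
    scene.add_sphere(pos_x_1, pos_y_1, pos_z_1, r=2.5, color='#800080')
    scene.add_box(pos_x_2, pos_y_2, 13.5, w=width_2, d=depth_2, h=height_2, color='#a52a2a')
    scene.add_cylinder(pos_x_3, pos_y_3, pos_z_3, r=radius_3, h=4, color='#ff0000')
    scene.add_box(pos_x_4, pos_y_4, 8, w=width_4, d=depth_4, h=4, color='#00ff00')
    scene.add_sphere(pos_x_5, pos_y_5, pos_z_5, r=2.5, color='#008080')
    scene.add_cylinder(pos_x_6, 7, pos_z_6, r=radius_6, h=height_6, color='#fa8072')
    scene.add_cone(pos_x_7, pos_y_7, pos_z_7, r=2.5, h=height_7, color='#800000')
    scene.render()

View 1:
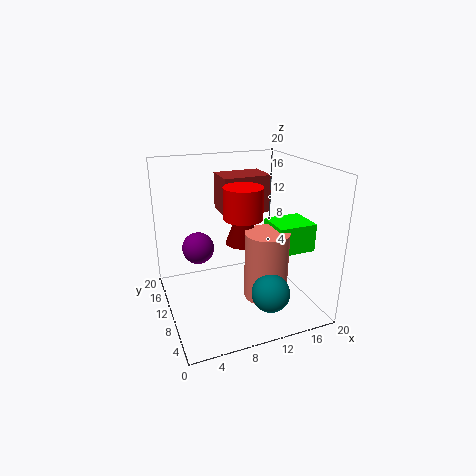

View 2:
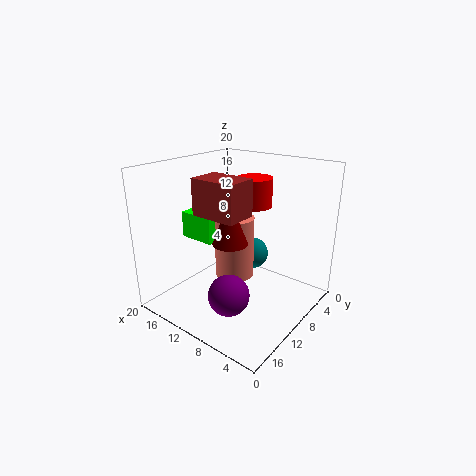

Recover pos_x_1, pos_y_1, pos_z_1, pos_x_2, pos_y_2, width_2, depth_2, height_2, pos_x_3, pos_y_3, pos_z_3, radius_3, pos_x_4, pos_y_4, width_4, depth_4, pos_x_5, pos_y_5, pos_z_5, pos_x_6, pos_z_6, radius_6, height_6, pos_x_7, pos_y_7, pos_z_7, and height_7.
pos_x_1 = 6; pos_y_1 = 17; pos_z_1 = 6; pos_x_2 = 8; pos_y_2 = 9.5; width_2 = 6.5; depth_2 = 4.5; height_2 = 5; pos_x_3 = 9.5; pos_y_3 = 7; pos_z_3 = 14; radius_3 = 2.5; pos_x_4 = 14.5; pos_y_4 = 6; width_4 = 5.5; depth_4 = 5; pos_x_5 = 12; pos_y_5 = 3.5; pos_z_5 = 4.5; pos_x_6 = 13; pos_z_6 = 2; radius_6 = 3; height_6 = 9.5; pos_x_7 = 11; pos_y_7 = 10.5; pos_z_7 = 9; height_7 = 6.5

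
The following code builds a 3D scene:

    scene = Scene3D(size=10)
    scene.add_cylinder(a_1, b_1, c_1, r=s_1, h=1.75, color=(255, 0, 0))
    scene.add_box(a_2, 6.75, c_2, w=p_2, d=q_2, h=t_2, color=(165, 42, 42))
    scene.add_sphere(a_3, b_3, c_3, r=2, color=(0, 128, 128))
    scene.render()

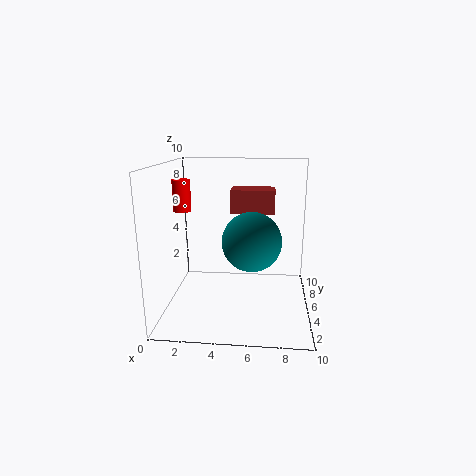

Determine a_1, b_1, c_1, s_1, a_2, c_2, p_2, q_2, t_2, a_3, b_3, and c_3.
a_1 = 2.25
b_1 = 1.25
c_1 = 7.75
s_1 = 0.5
a_2 = 4.25
c_2 = 6.25
p_2 = 3.25
q_2 = 2
t_2 = 1.75
a_3 = 6
b_3 = 4.25
c_3 = 5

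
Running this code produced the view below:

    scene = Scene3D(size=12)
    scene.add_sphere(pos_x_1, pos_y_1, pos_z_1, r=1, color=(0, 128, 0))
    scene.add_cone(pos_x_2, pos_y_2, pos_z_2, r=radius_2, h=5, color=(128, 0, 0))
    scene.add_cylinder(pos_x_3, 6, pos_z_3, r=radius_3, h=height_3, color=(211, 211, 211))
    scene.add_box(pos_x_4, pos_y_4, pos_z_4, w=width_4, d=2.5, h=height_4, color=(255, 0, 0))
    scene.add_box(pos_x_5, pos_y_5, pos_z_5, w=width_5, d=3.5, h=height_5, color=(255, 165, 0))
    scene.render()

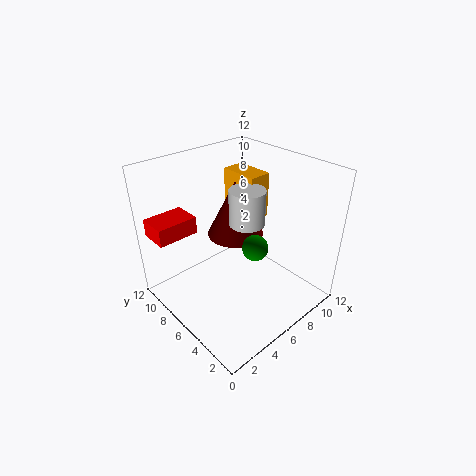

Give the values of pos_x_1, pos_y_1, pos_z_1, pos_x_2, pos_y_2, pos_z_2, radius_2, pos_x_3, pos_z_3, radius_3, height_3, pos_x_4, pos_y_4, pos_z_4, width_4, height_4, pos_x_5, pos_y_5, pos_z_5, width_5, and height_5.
pos_x_1 = 5.5
pos_y_1 = 3.5
pos_z_1 = 6.5
pos_x_2 = 7.5
pos_y_2 = 8
pos_z_2 = 5
radius_2 = 2.5
pos_x_3 = 7
pos_z_3 = 7
radius_3 = 1.5
height_3 = 3
pos_x_4 = 0.5
pos_y_4 = 9
pos_z_4 = 6
width_4 = 3.5
height_4 = 1.5
pos_x_5 = 8
pos_y_5 = 6.5
pos_z_5 = 6.5
width_5 = 2
height_5 = 4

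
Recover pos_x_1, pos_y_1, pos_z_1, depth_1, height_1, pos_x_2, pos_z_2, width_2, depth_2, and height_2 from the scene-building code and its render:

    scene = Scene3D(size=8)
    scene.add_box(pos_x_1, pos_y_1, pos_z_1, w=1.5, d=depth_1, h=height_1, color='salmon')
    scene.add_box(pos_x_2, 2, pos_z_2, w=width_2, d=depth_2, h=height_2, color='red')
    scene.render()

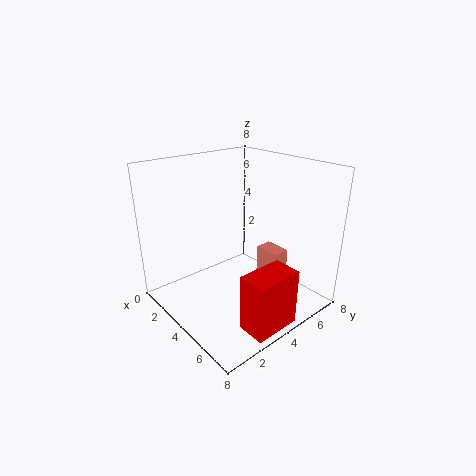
pos_x_1 = 4, pos_y_1 = 5.5, pos_z_1 = 0.5, depth_1 = 1, height_1 = 2.5, pos_x_2 = 6.5, pos_z_2 = 0.5, width_2 = 1.5, depth_2 = 2.5, height_2 = 3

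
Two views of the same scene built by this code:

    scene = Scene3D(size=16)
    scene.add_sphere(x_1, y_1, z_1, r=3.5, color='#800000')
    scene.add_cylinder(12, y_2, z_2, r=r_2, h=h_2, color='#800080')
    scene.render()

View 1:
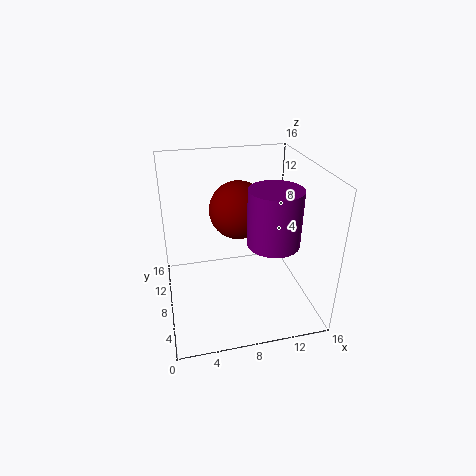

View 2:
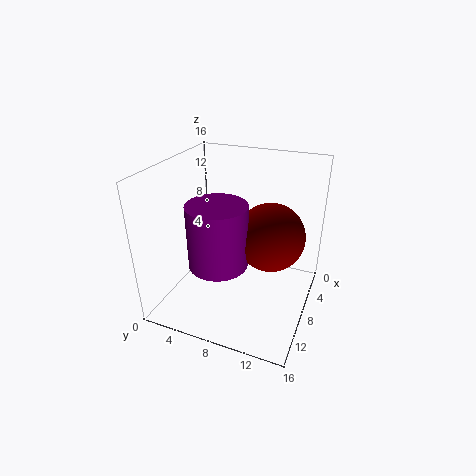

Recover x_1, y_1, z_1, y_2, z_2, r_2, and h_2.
x_1 = 9
y_1 = 12
z_1 = 9.5
y_2 = 7.5
z_2 = 7
r_2 = 3
h_2 = 6.5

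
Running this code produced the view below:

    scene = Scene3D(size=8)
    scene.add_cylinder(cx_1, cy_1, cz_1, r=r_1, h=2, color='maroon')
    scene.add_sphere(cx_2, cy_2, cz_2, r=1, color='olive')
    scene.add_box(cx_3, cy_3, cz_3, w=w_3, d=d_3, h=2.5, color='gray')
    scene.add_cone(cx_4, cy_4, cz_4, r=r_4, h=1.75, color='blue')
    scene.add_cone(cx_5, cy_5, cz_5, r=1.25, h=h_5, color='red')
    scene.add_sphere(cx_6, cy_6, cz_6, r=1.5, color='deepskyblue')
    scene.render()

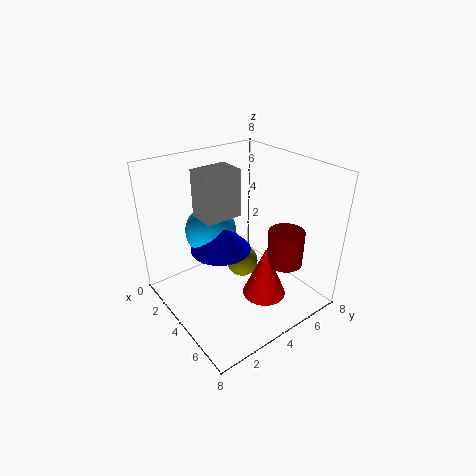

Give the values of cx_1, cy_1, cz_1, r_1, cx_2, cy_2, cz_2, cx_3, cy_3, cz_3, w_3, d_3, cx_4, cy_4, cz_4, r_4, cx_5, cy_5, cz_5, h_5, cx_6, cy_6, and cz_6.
cx_1 = 5.75, cy_1 = 6, cz_1 = 2.5, r_1 = 1, cx_2 = 2.5, cy_2 = 5.5, cz_2 = 1, cx_3 = 2.75, cy_3 = 2, cz_3 = 5.5, w_3 = 1.5, d_3 = 2, cx_4 = 3, cy_4 = 3.5, cz_4 = 3, r_4 = 1.75, cx_5 = 5.25, cy_5 = 5, cz_5 = 0.5, h_5 = 3, cx_6 = 2, cy_6 = 3.5, cz_6 = 3.75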